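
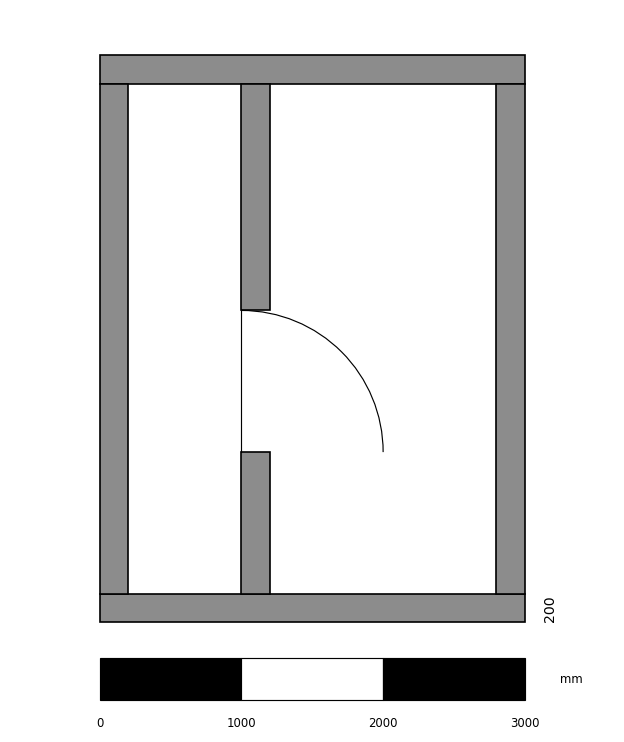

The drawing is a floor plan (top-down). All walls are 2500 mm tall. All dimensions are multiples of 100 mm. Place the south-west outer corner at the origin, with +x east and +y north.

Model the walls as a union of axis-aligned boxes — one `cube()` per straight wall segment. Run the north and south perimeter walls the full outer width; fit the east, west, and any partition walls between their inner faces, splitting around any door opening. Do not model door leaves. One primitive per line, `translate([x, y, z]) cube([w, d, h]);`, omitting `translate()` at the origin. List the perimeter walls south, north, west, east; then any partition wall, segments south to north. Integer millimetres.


cube([3000, 200, 2500]);
translate([0, 3800, 0]) cube([3000, 200, 2500]);
translate([0, 200, 0]) cube([200, 3600, 2500]);
translate([2800, 200, 0]) cube([200, 3600, 2500]);
translate([1000, 200, 0]) cube([200, 1000, 2500]);
translate([1000, 2200, 0]) cube([200, 1600, 2500]);


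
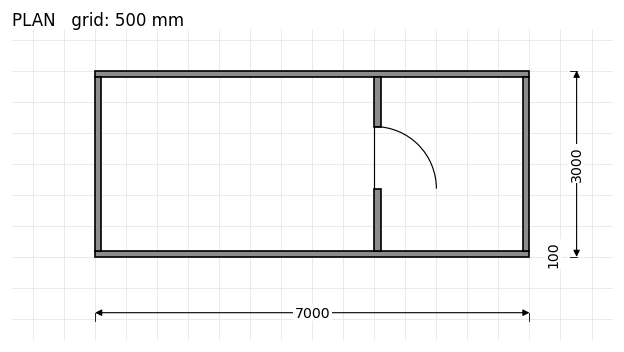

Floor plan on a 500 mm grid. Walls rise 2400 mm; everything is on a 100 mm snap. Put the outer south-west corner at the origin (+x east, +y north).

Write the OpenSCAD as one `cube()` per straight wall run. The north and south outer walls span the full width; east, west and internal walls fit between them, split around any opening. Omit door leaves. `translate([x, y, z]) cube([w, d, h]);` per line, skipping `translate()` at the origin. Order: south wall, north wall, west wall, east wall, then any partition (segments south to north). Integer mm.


cube([7000, 100, 2400]);
translate([0, 2900, 0]) cube([7000, 100, 2400]);
translate([0, 100, 0]) cube([100, 2800, 2400]);
translate([6900, 100, 0]) cube([100, 2800, 2400]);
translate([4500, 100, 0]) cube([100, 1000, 2400]);
translate([4500, 2100, 0]) cube([100, 800, 2400]);


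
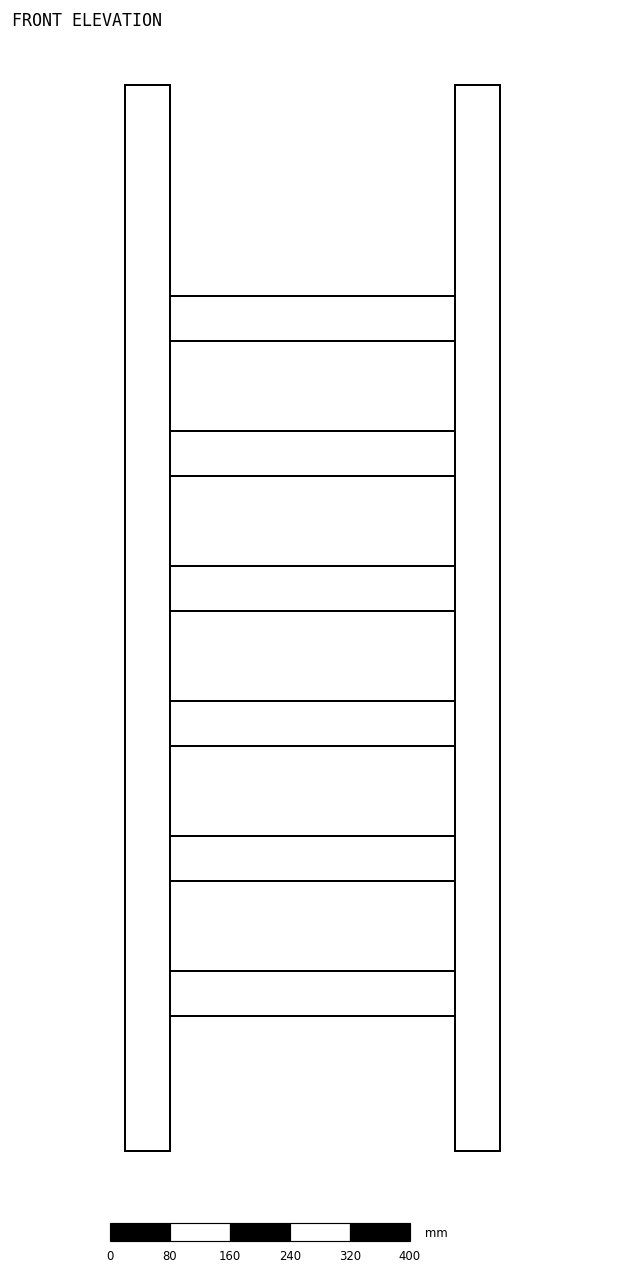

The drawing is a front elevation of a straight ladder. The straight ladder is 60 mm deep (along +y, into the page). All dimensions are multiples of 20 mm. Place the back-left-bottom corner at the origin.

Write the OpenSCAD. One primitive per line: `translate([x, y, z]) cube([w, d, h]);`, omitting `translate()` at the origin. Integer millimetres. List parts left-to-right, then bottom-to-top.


cube([60, 60, 1420]);
translate([60, 0, 180]) cube([380, 60, 60]);
translate([60, 0, 360]) cube([380, 60, 60]);
translate([60, 0, 540]) cube([380, 60, 60]);
translate([60, 0, 720]) cube([380, 60, 60]);
translate([60, 0, 900]) cube([380, 60, 60]);
translate([60, 0, 1080]) cube([380, 60, 60]);
translate([440, 0, 0]) cube([60, 60, 1420]);


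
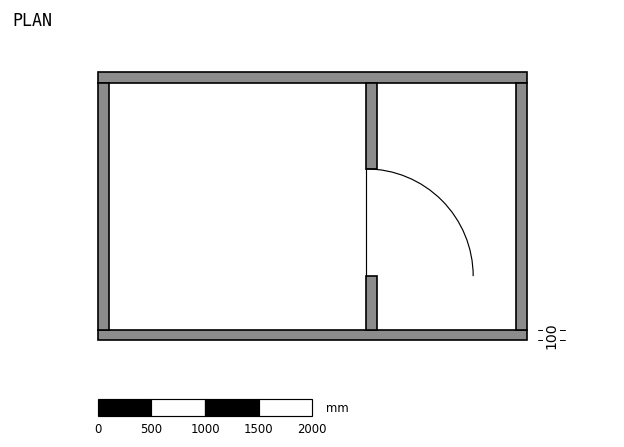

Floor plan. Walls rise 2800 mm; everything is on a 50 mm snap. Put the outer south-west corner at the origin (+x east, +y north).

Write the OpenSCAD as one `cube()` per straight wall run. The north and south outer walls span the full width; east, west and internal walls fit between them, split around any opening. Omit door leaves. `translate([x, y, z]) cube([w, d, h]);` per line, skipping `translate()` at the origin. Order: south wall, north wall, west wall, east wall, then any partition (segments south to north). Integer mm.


cube([4000, 100, 2800]);
translate([0, 2400, 0]) cube([4000, 100, 2800]);
translate([0, 100, 0]) cube([100, 2300, 2800]);
translate([3900, 100, 0]) cube([100, 2300, 2800]);
translate([2500, 100, 0]) cube([100, 500, 2800]);
translate([2500, 1600, 0]) cube([100, 800, 2800]);


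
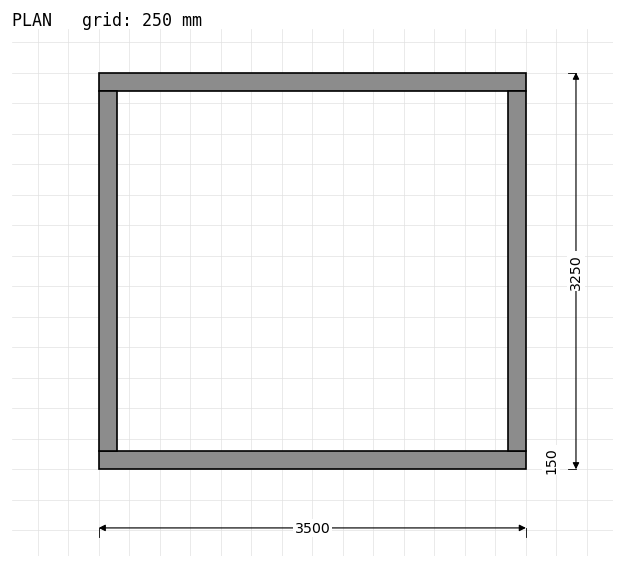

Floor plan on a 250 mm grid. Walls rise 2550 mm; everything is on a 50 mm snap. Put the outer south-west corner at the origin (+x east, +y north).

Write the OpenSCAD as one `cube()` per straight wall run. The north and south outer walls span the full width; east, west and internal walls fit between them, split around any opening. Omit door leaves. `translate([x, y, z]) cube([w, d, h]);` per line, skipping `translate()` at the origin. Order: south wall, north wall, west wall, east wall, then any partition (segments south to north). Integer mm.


cube([3500, 150, 2550]);
translate([0, 3100, 0]) cube([3500, 150, 2550]);
translate([0, 150, 0]) cube([150, 2950, 2550]);
translate([3350, 150, 0]) cube([150, 2950, 2550]);


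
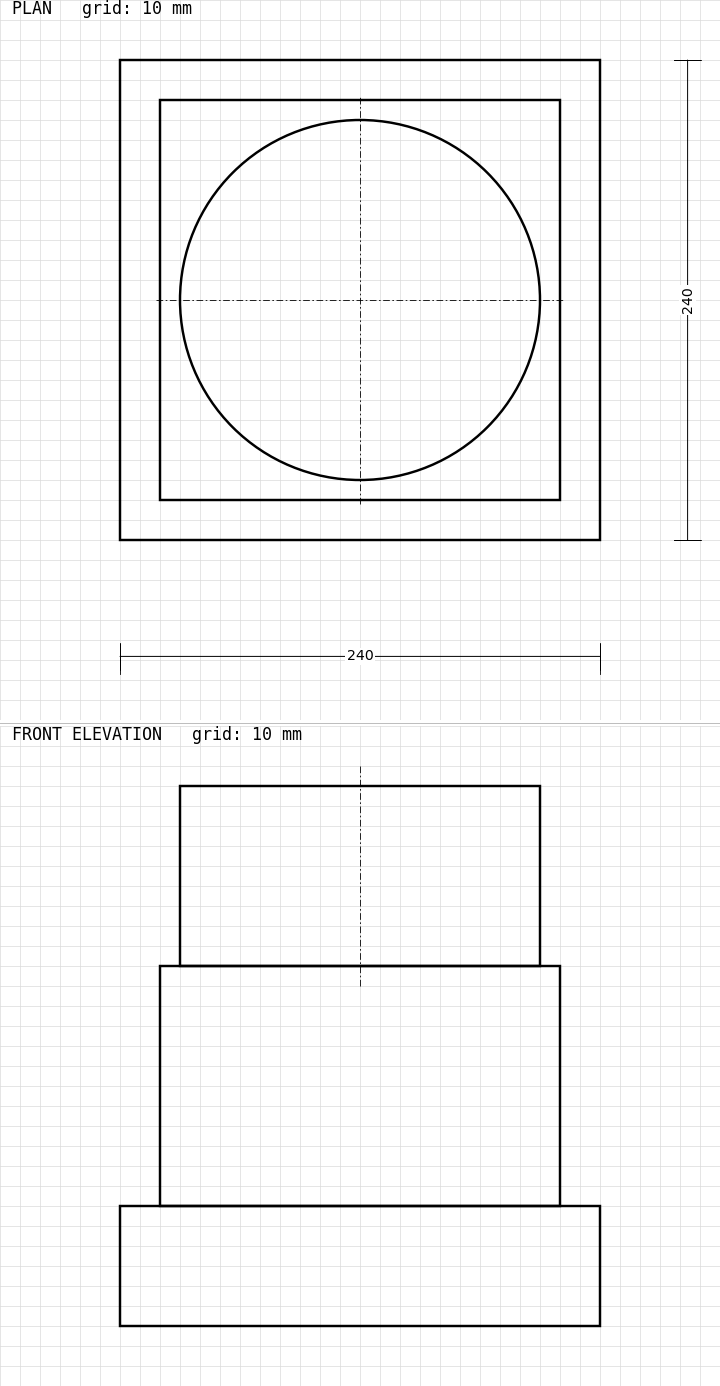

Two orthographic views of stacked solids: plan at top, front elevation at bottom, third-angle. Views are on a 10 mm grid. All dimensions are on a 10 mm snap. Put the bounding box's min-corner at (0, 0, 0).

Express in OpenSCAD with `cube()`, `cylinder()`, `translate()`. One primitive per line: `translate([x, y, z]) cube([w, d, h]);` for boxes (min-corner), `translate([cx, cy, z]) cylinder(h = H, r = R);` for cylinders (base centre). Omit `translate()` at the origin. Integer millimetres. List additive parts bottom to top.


cube([240, 240, 60]);
translate([20, 20, 60]) cube([200, 200, 120]);
translate([120, 120, 180]) cylinder(h = 90, r = 90);


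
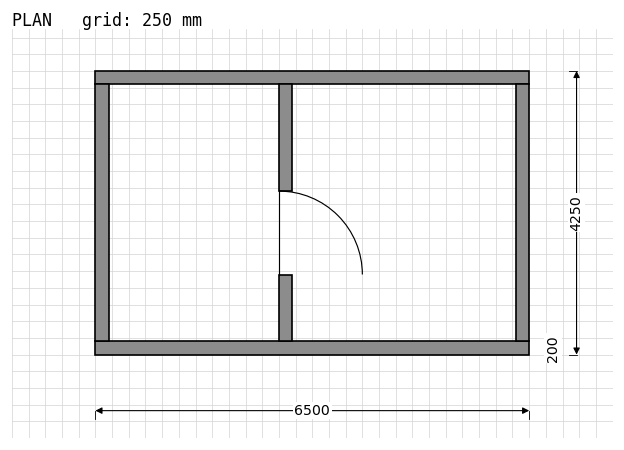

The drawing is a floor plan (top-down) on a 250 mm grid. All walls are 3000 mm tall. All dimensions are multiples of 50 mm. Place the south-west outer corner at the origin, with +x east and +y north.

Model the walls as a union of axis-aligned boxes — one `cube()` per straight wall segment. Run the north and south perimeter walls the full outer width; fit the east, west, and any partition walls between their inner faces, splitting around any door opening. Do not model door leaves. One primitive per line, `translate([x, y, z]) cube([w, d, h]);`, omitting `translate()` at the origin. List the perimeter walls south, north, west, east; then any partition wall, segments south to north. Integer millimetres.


cube([6500, 200, 3000]);
translate([0, 4050, 0]) cube([6500, 200, 3000]);
translate([0, 200, 0]) cube([200, 3850, 3000]);
translate([6300, 200, 0]) cube([200, 3850, 3000]);
translate([2750, 200, 0]) cube([200, 1000, 3000]);
translate([2750, 2450, 0]) cube([200, 1600, 3000]);


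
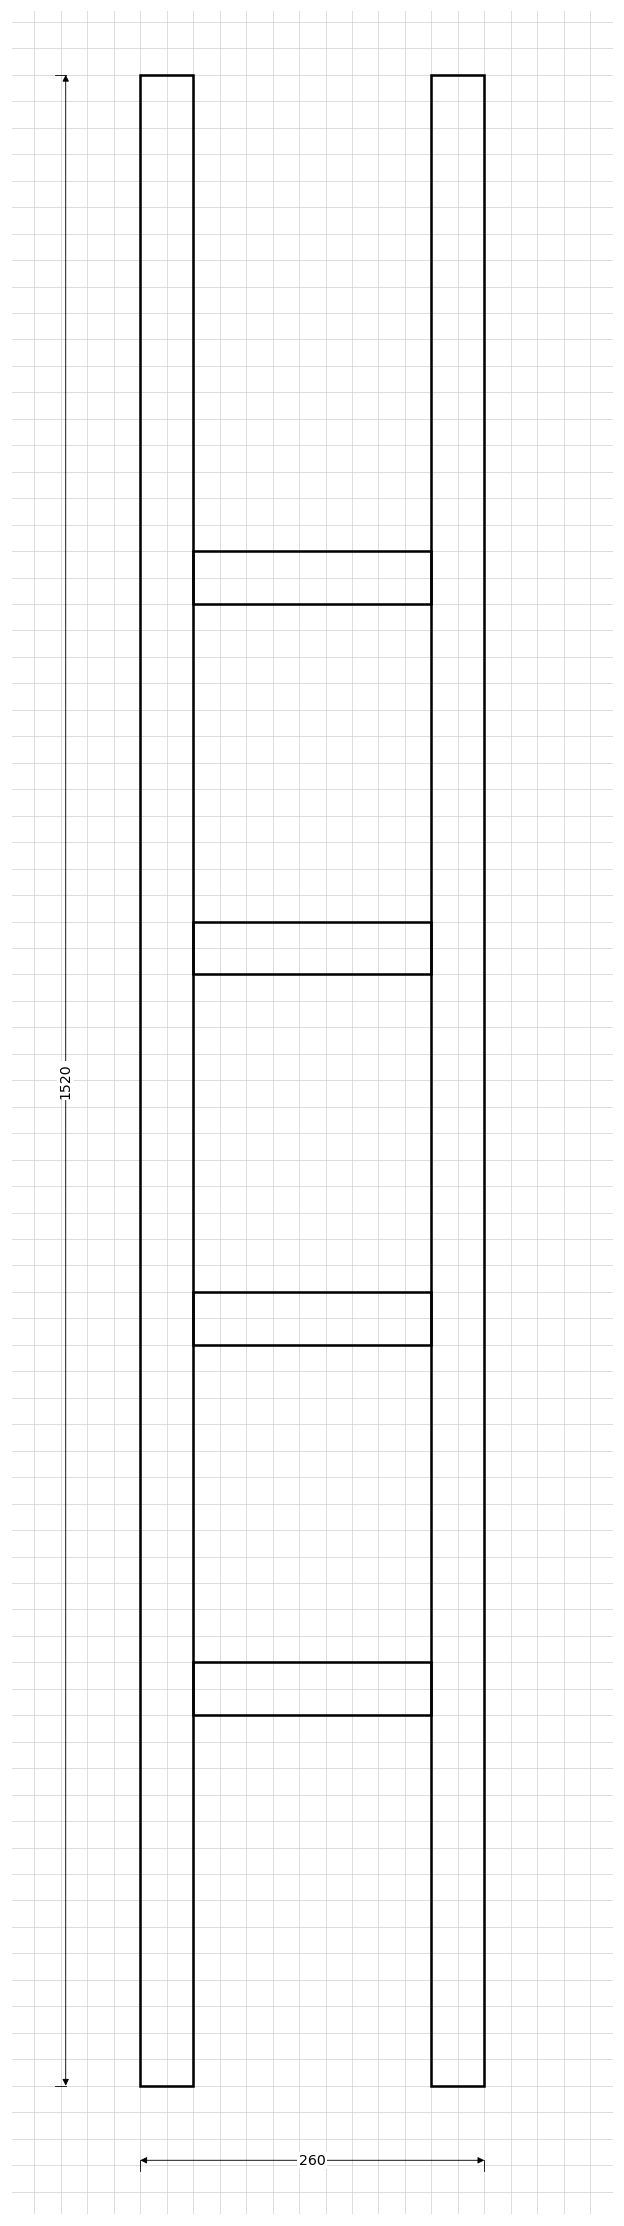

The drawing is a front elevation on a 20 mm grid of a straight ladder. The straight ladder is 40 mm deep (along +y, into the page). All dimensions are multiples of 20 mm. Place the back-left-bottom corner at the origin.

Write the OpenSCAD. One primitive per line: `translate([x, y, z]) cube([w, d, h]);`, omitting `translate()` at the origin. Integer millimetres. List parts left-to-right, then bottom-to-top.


cube([40, 40, 1520]);
translate([40, 0, 280]) cube([180, 40, 40]);
translate([40, 0, 560]) cube([180, 40, 40]);
translate([40, 0, 840]) cube([180, 40, 40]);
translate([40, 0, 1120]) cube([180, 40, 40]);
translate([220, 0, 0]) cube([40, 40, 1520]);


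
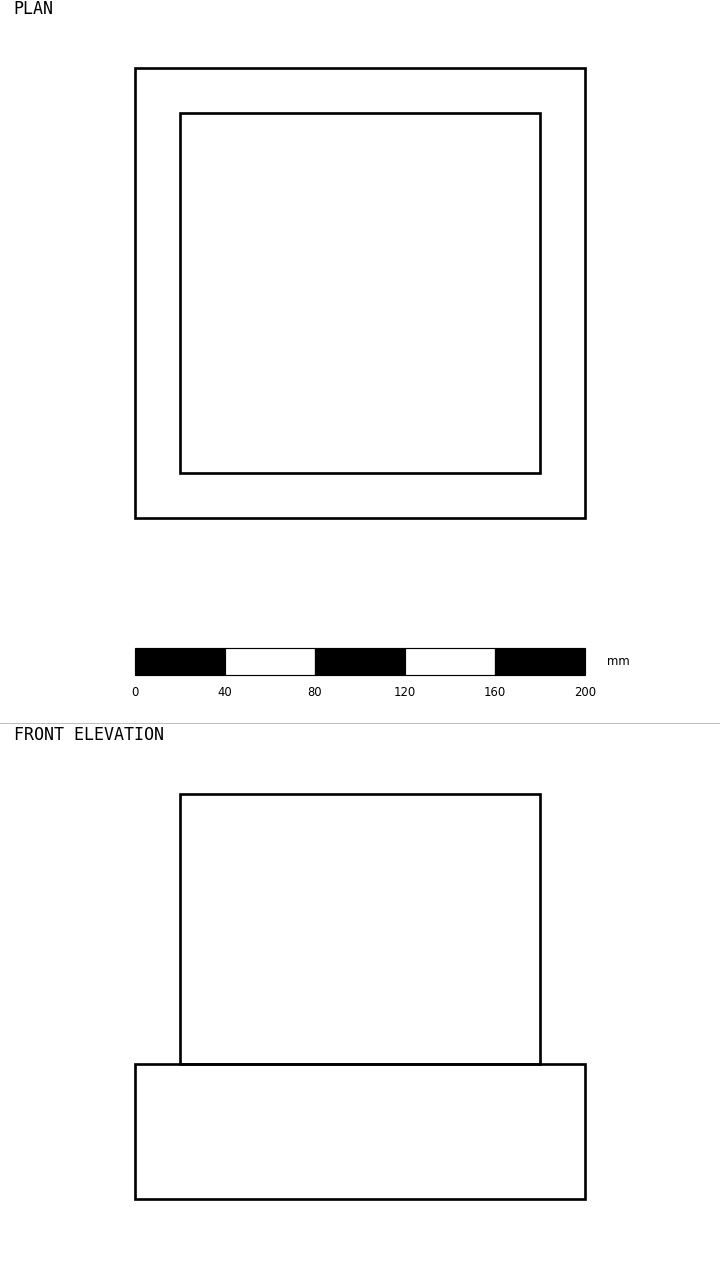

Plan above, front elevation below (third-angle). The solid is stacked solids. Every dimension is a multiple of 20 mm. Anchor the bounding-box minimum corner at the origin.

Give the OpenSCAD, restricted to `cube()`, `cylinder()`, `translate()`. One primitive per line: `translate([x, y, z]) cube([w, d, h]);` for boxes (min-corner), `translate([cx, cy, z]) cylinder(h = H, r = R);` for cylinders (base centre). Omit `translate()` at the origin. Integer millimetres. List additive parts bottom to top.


cube([200, 200, 60]);
translate([20, 20, 60]) cube([160, 160, 120]);


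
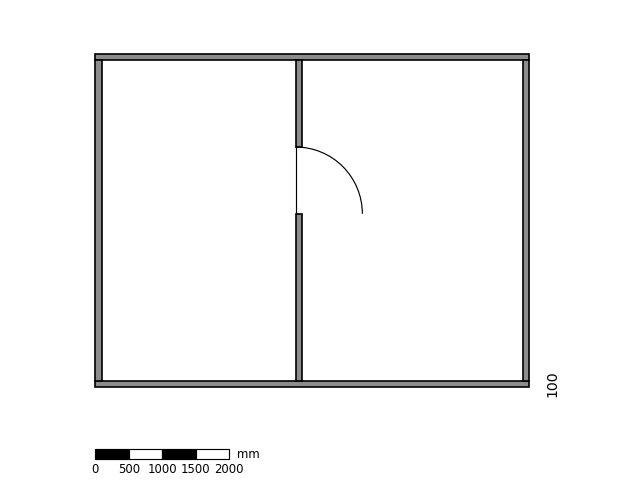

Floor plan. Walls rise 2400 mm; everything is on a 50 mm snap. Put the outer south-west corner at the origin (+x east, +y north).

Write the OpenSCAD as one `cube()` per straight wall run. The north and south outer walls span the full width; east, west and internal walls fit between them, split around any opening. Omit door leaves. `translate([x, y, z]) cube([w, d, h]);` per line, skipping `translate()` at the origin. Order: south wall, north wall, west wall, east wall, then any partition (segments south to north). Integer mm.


cube([6500, 100, 2400]);
translate([0, 4900, 0]) cube([6500, 100, 2400]);
translate([0, 100, 0]) cube([100, 4800, 2400]);
translate([6400, 100, 0]) cube([100, 4800, 2400]);
translate([3000, 100, 0]) cube([100, 2500, 2400]);
translate([3000, 3600, 0]) cube([100, 1300, 2400]);


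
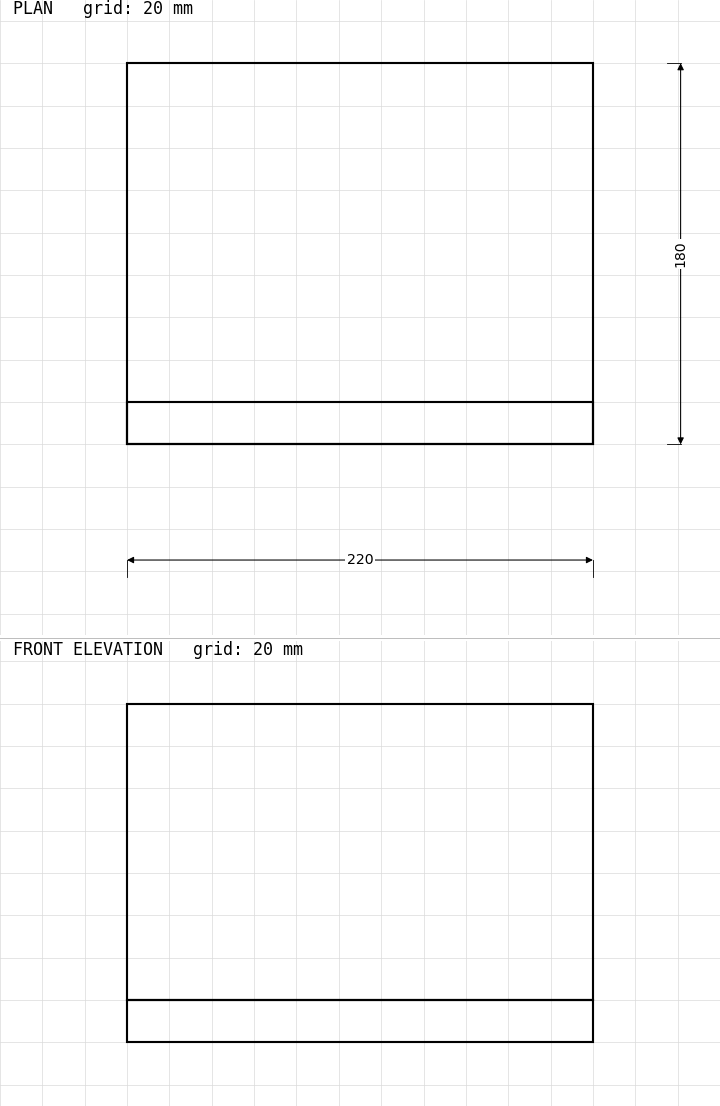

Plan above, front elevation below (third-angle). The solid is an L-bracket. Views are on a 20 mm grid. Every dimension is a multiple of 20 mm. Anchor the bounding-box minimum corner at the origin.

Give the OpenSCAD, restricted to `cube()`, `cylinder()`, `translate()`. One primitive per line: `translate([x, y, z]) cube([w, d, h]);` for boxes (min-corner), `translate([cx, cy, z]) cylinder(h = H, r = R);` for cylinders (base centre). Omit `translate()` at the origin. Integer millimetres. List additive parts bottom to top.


cube([220, 180, 20]);
translate([0, 0, 20]) cube([220, 20, 140]);


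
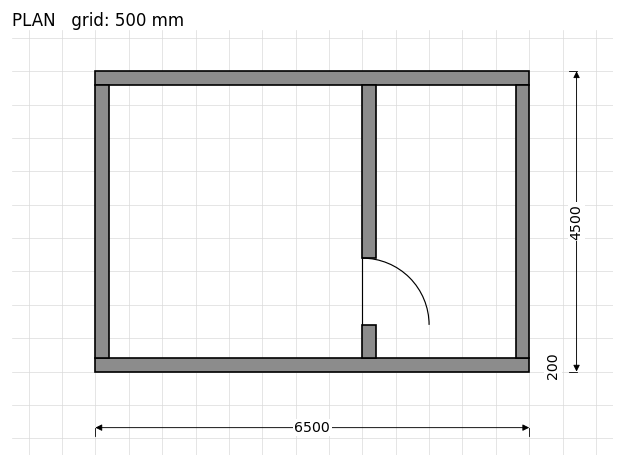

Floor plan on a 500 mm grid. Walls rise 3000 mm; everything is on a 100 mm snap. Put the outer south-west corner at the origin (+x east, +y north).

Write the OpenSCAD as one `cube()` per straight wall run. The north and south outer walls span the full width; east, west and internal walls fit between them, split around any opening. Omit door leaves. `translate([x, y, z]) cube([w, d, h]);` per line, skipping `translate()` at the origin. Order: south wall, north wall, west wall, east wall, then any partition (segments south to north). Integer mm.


cube([6500, 200, 3000]);
translate([0, 4300, 0]) cube([6500, 200, 3000]);
translate([0, 200, 0]) cube([200, 4100, 3000]);
translate([6300, 200, 0]) cube([200, 4100, 3000]);
translate([4000, 200, 0]) cube([200, 500, 3000]);
translate([4000, 1700, 0]) cube([200, 2600, 3000]);


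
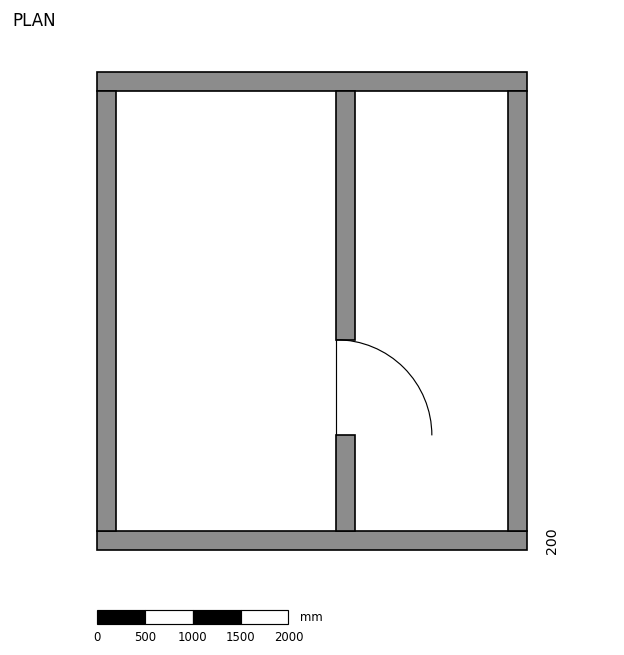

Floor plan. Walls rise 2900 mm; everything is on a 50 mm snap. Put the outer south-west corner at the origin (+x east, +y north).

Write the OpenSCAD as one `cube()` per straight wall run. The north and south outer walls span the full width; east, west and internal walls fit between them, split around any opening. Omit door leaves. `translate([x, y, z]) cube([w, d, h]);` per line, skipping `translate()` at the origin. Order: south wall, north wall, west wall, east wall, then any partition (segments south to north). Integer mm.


cube([4500, 200, 2900]);
translate([0, 4800, 0]) cube([4500, 200, 2900]);
translate([0, 200, 0]) cube([200, 4600, 2900]);
translate([4300, 200, 0]) cube([200, 4600, 2900]);
translate([2500, 200, 0]) cube([200, 1000, 2900]);
translate([2500, 2200, 0]) cube([200, 2600, 2900]);


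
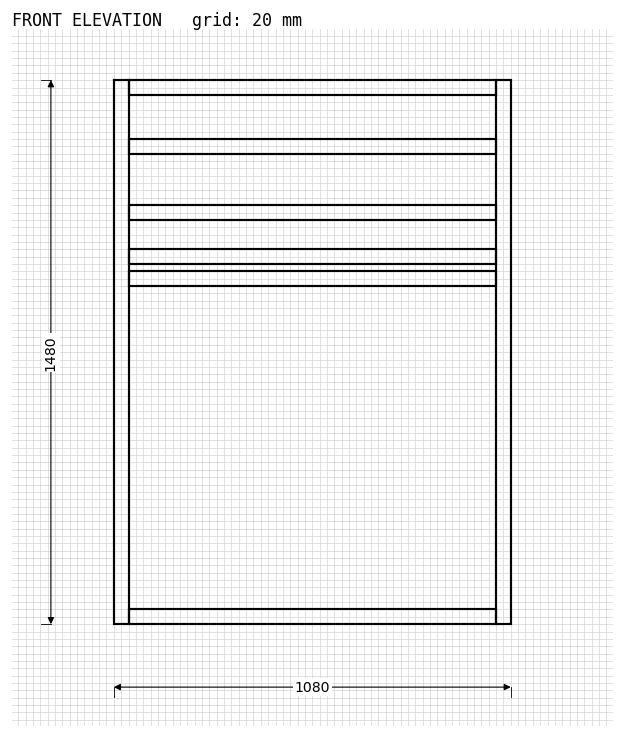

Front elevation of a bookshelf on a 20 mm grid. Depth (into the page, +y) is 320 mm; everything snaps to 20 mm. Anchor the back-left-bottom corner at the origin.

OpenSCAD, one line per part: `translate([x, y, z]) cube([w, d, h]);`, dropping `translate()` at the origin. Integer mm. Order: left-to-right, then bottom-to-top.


cube([40, 320, 1480]);
translate([40, 0, 0]) cube([1000, 320, 40]);
translate([40, 0, 920]) cube([1000, 320, 40]);
translate([40, 0, 980]) cube([1000, 320, 40]);
translate([40, 0, 1100]) cube([1000, 320, 40]);
translate([40, 0, 1280]) cube([1000, 320, 40]);
translate([40, 0, 1440]) cube([1000, 320, 40]);
translate([1040, 0, 0]) cube([40, 320, 1480]);


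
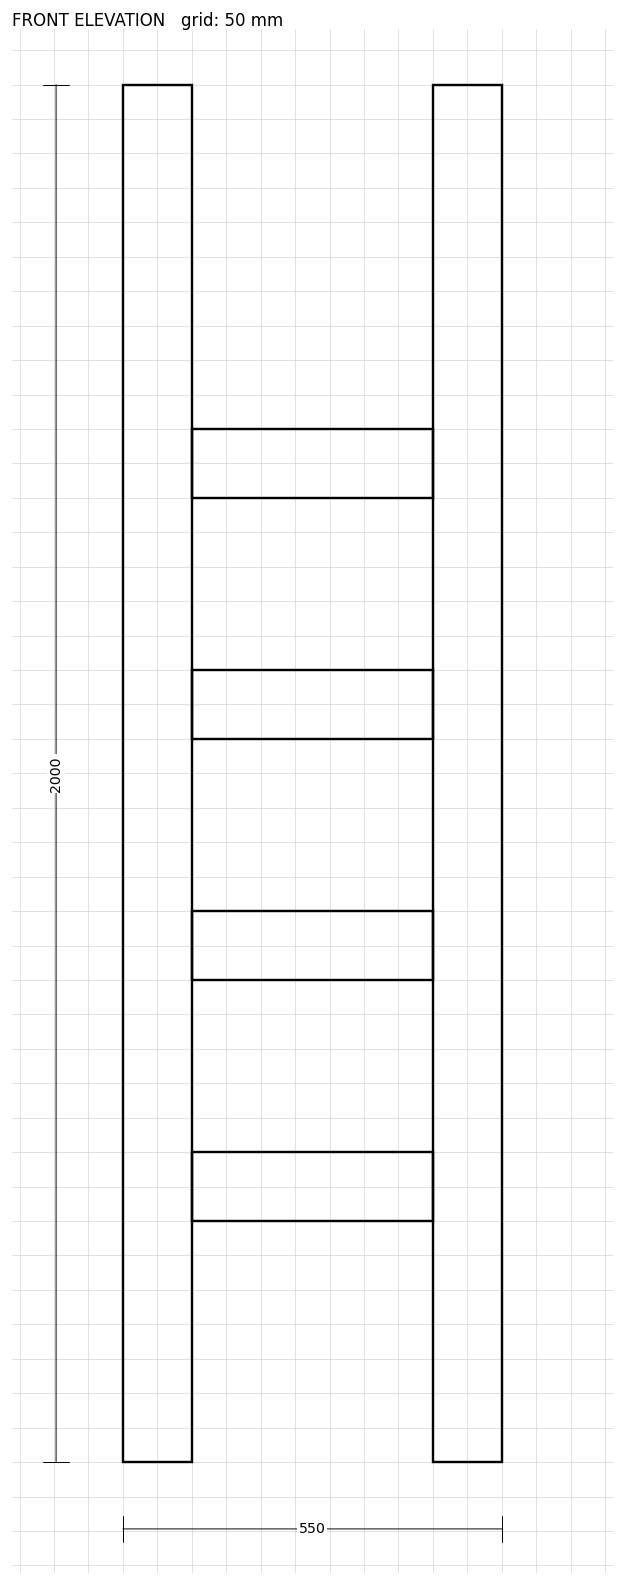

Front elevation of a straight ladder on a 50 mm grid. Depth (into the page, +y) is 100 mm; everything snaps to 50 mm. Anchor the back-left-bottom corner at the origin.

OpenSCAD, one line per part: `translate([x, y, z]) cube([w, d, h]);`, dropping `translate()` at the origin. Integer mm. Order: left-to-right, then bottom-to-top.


cube([100, 100, 2000]);
translate([100, 0, 350]) cube([350, 100, 100]);
translate([100, 0, 700]) cube([350, 100, 100]);
translate([100, 0, 1050]) cube([350, 100, 100]);
translate([100, 0, 1400]) cube([350, 100, 100]);
translate([450, 0, 0]) cube([100, 100, 2000]);


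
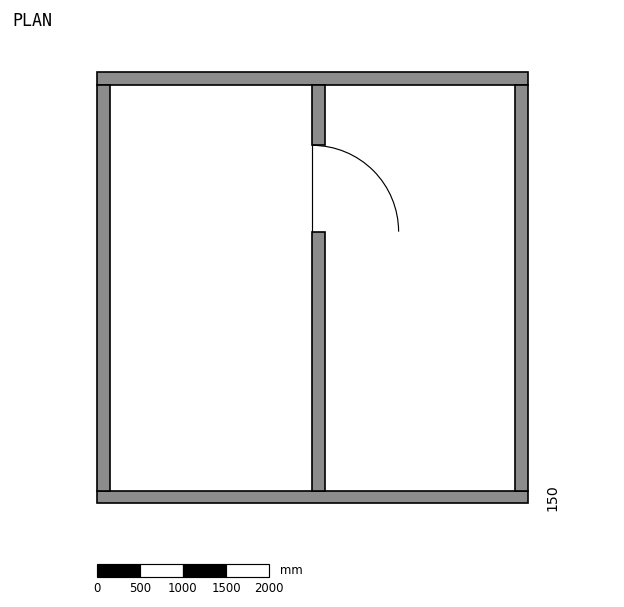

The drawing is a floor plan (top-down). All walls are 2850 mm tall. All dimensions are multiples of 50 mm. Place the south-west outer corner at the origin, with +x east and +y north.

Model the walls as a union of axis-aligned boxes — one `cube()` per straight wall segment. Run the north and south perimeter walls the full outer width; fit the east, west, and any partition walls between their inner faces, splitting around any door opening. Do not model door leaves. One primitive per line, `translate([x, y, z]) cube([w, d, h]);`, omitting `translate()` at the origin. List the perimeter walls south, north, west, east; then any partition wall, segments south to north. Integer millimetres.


cube([5000, 150, 2850]);
translate([0, 4850, 0]) cube([5000, 150, 2850]);
translate([0, 150, 0]) cube([150, 4700, 2850]);
translate([4850, 150, 0]) cube([150, 4700, 2850]);
translate([2500, 150, 0]) cube([150, 3000, 2850]);
translate([2500, 4150, 0]) cube([150, 700, 2850]);


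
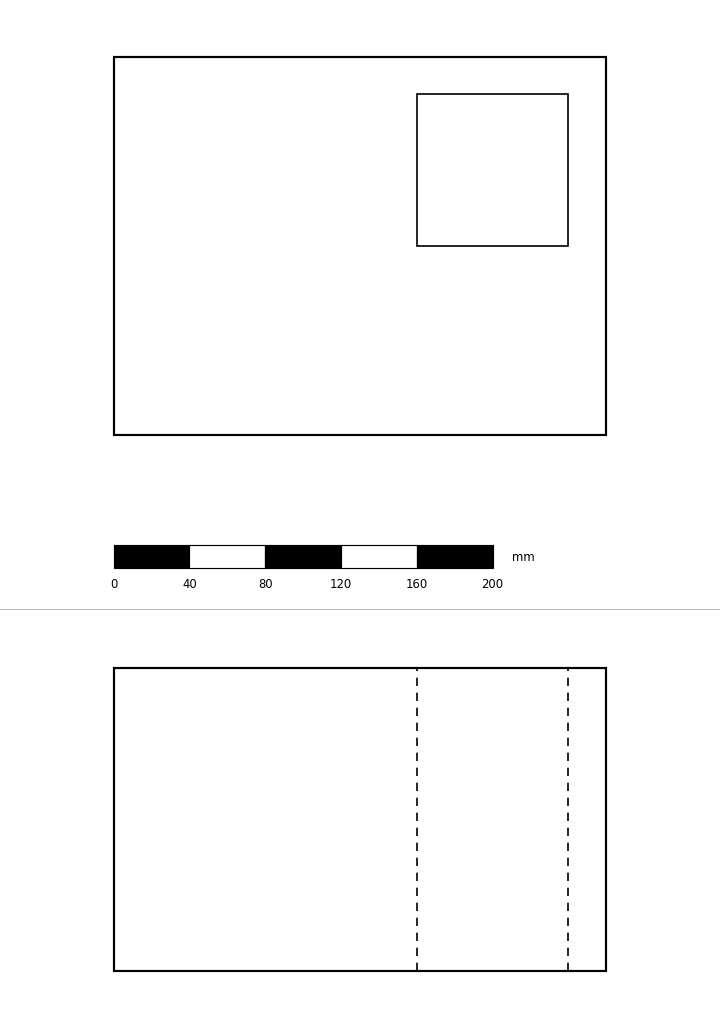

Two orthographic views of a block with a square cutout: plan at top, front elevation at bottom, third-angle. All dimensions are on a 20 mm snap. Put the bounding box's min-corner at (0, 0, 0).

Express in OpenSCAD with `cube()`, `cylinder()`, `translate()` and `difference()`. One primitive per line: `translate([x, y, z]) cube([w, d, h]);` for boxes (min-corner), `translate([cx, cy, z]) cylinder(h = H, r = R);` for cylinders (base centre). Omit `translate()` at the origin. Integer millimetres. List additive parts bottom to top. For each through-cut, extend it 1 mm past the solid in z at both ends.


difference() {
  cube([260, 200, 160]);
  translate([160, 100, -1]) cube([80, 80, 162]);
}


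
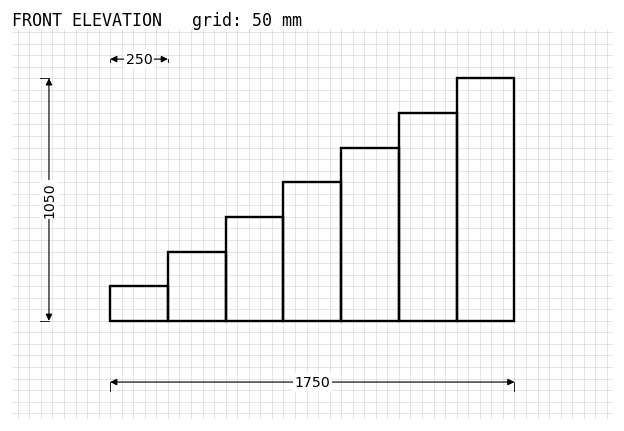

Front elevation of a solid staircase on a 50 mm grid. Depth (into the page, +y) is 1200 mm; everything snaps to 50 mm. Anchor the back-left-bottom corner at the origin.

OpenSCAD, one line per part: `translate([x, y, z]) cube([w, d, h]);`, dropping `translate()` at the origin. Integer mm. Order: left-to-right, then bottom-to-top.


cube([250, 1200, 150]);
translate([250, 0, 0]) cube([250, 1200, 300]);
translate([500, 0, 0]) cube([250, 1200, 450]);
translate([750, 0, 0]) cube([250, 1200, 600]);
translate([1000, 0, 0]) cube([250, 1200, 750]);
translate([1250, 0, 0]) cube([250, 1200, 900]);
translate([1500, 0, 0]) cube([250, 1200, 1050]);


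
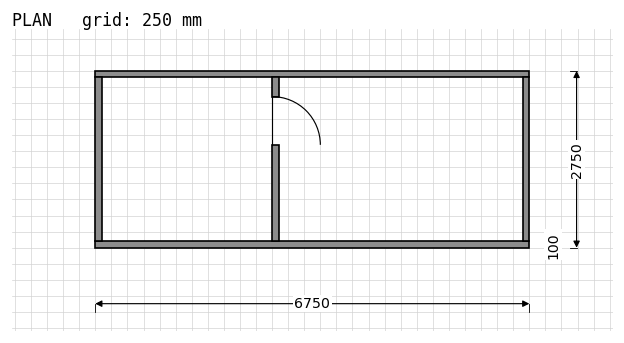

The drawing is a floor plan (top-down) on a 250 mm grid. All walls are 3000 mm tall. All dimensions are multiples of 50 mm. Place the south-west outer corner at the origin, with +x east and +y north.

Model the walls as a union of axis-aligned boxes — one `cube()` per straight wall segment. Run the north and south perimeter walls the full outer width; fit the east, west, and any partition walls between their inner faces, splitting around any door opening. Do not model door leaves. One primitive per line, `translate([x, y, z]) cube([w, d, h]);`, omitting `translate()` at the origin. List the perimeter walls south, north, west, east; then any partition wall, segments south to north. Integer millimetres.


cube([6750, 100, 3000]);
translate([0, 2650, 0]) cube([6750, 100, 3000]);
translate([0, 100, 0]) cube([100, 2550, 3000]);
translate([6650, 100, 0]) cube([100, 2550, 3000]);
translate([2750, 100, 0]) cube([100, 1500, 3000]);
translate([2750, 2350, 0]) cube([100, 300, 3000]);


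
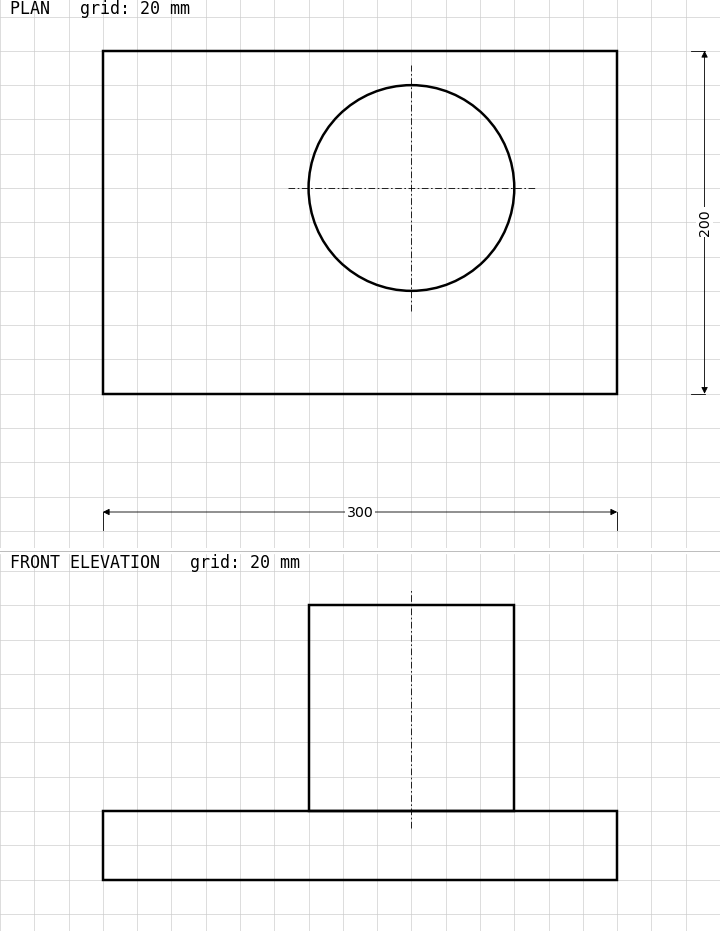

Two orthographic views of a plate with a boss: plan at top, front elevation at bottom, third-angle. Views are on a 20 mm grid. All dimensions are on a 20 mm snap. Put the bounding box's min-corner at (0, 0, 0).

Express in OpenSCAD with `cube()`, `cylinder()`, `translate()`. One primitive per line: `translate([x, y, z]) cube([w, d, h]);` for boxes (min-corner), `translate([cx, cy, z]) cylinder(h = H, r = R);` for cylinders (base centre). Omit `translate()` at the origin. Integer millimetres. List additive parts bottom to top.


cube([300, 200, 40]);
translate([180, 120, 40]) cylinder(h = 120, r = 60);


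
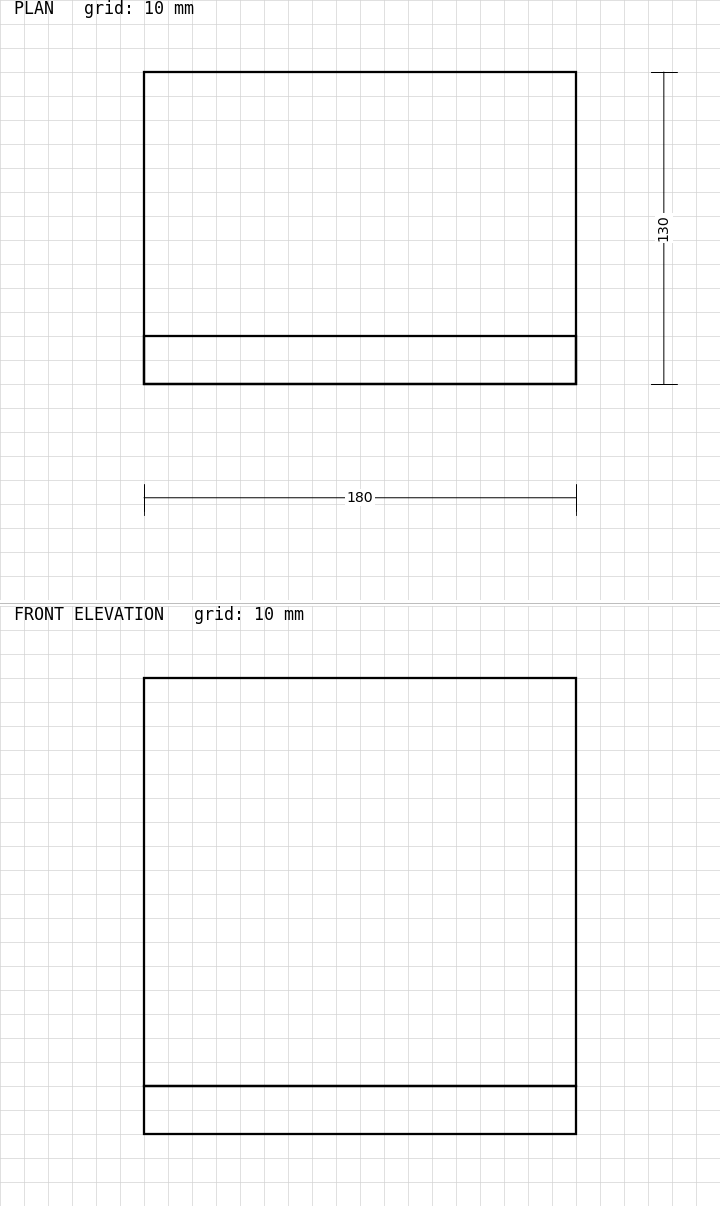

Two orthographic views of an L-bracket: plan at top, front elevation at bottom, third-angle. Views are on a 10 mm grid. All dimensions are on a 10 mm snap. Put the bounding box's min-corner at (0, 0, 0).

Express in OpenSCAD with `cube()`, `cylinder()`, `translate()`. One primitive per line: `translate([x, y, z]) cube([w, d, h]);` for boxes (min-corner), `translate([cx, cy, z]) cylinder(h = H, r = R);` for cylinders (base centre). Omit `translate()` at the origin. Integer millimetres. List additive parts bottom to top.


cube([180, 130, 20]);
translate([0, 0, 20]) cube([180, 20, 170]);


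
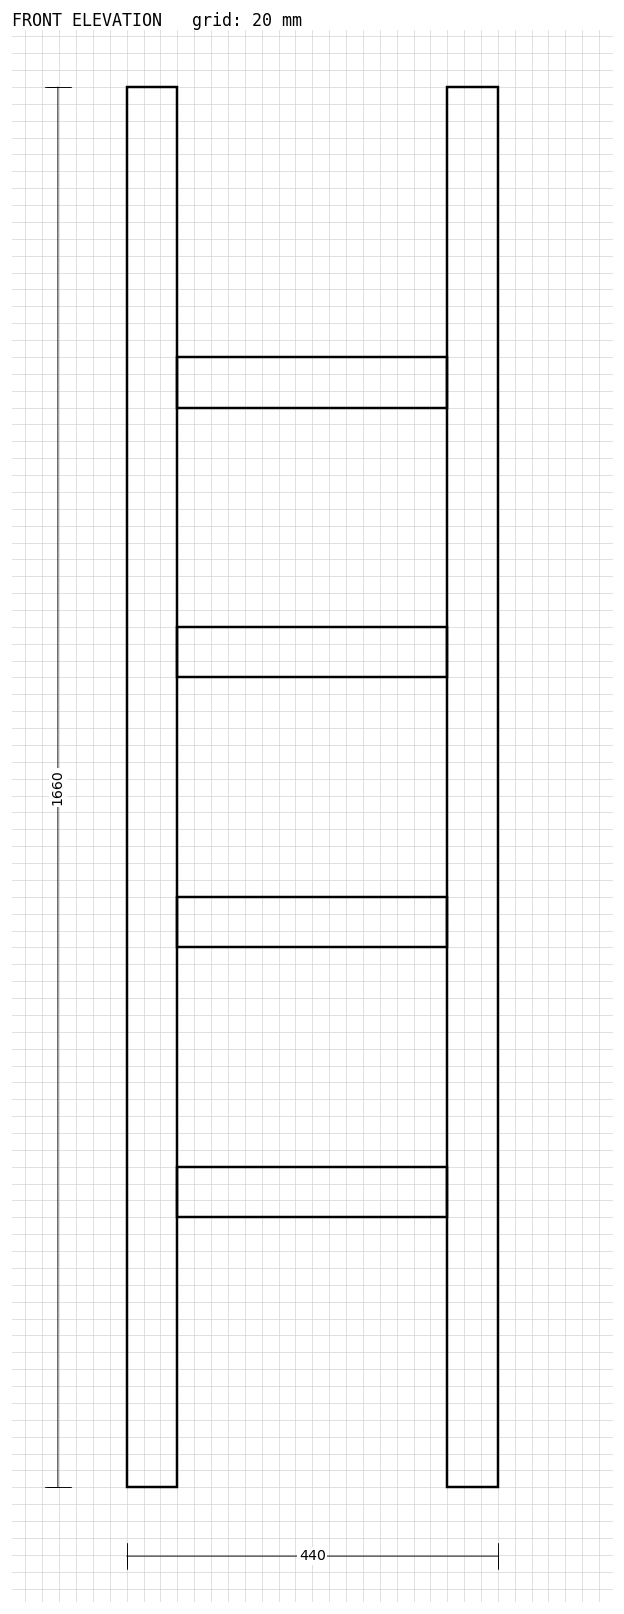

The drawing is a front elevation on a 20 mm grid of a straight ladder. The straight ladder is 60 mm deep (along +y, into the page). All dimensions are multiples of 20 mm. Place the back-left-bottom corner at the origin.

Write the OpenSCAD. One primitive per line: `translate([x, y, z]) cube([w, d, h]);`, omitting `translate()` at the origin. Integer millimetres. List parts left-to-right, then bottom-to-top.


cube([60, 60, 1660]);
translate([60, 0, 320]) cube([320, 60, 60]);
translate([60, 0, 640]) cube([320, 60, 60]);
translate([60, 0, 960]) cube([320, 60, 60]);
translate([60, 0, 1280]) cube([320, 60, 60]);
translate([380, 0, 0]) cube([60, 60, 1660]);


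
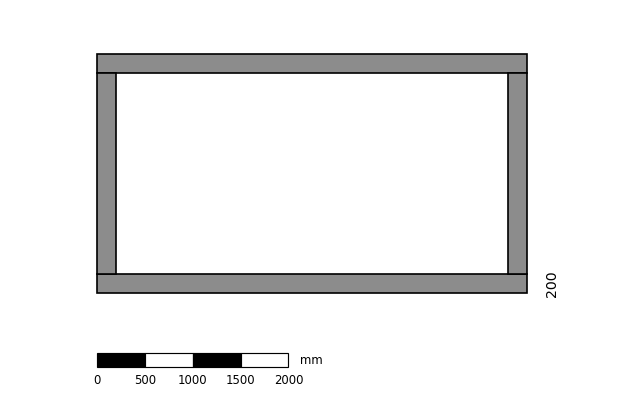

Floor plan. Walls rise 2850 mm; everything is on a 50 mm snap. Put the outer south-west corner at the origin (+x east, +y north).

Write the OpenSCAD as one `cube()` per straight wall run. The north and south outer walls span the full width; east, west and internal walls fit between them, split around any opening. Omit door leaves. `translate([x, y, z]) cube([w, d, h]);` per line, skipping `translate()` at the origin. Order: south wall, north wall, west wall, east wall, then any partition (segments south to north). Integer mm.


cube([4500, 200, 2850]);
translate([0, 2300, 0]) cube([4500, 200, 2850]);
translate([0, 200, 0]) cube([200, 2100, 2850]);
translate([4300, 200, 0]) cube([200, 2100, 2850]);


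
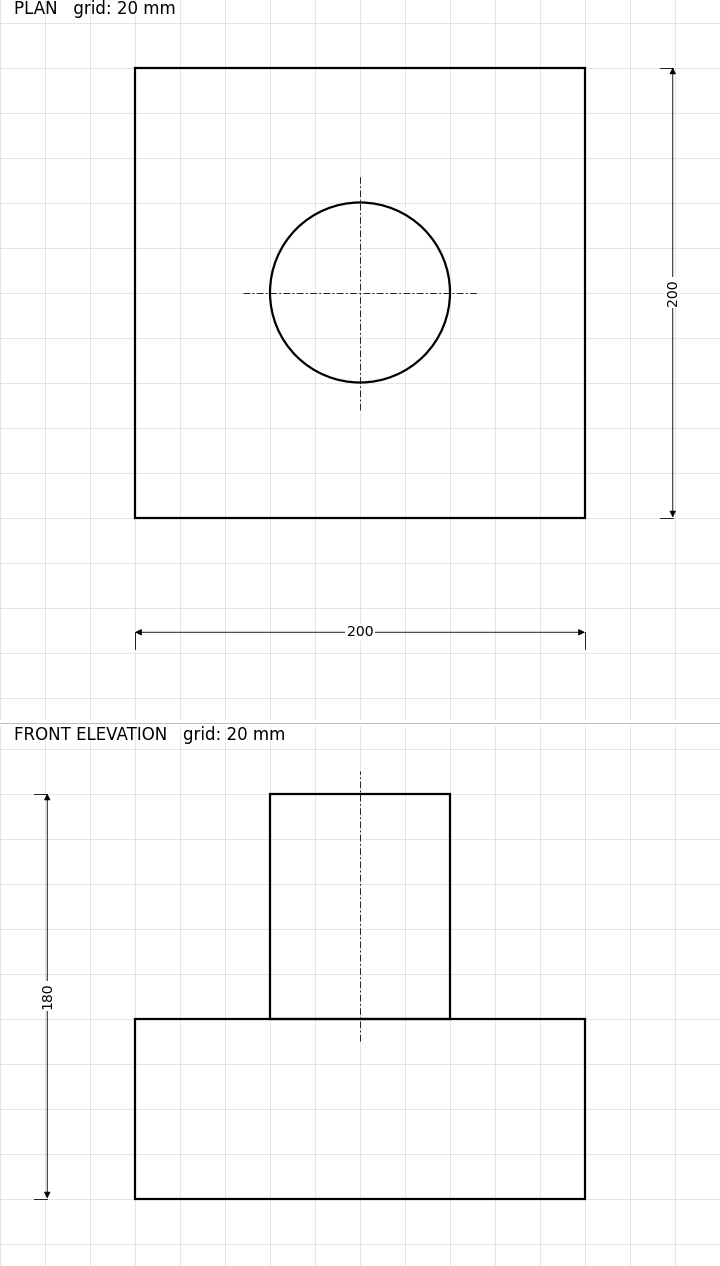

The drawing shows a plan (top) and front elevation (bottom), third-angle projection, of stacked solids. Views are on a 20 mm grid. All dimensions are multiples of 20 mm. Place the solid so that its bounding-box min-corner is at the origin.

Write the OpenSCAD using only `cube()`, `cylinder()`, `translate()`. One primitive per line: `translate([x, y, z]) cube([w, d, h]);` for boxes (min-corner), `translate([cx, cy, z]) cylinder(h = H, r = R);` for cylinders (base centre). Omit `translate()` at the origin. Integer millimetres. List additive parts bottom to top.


cube([200, 200, 80]);
translate([100, 100, 80]) cylinder(h = 100, r = 40);


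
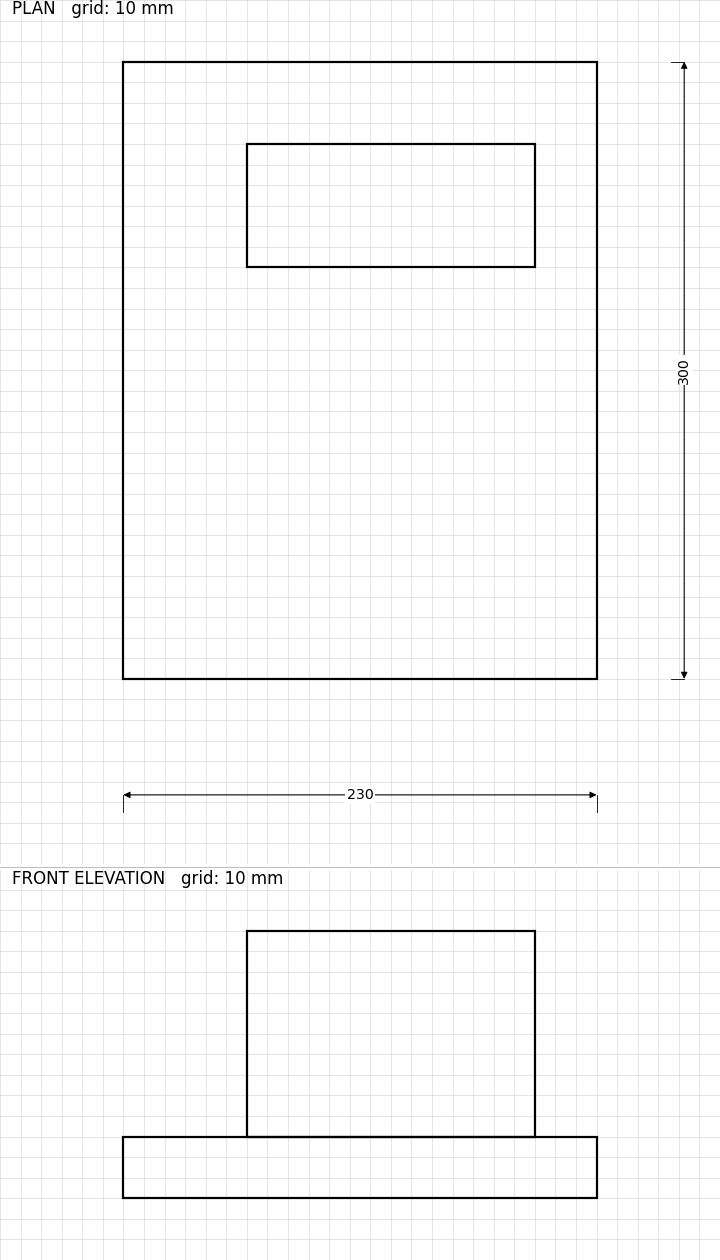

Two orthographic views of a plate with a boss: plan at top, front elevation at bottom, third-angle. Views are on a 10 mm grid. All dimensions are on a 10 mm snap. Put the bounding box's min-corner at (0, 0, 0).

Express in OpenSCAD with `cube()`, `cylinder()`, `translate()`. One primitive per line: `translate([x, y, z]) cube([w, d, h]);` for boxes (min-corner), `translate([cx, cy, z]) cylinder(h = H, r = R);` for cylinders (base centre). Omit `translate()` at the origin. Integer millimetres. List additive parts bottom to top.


cube([230, 300, 30]);
translate([60, 200, 30]) cube([140, 60, 100]);


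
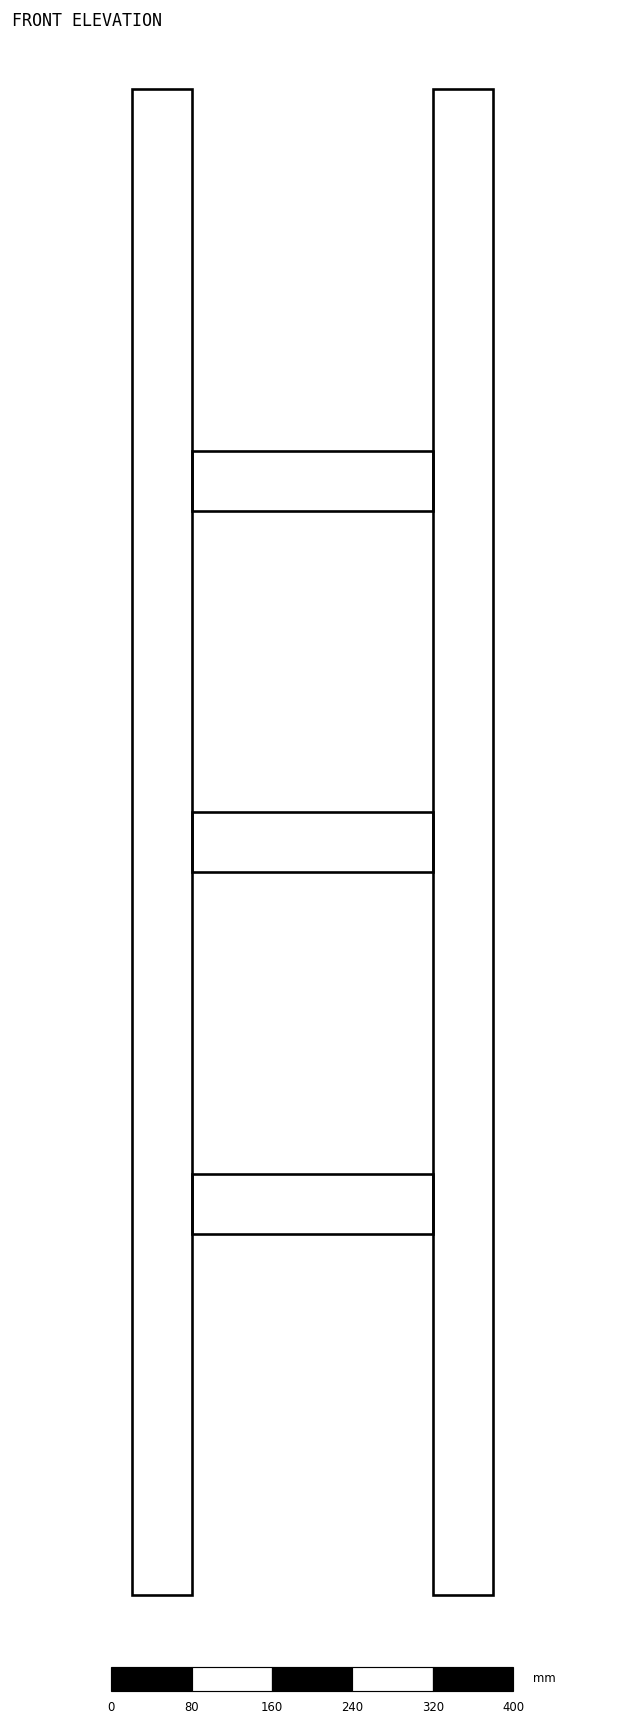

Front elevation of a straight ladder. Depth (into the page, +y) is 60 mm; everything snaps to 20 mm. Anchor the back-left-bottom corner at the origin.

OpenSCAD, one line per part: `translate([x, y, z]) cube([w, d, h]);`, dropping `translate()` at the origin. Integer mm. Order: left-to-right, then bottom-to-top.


cube([60, 60, 1500]);
translate([60, 0, 360]) cube([240, 60, 60]);
translate([60, 0, 720]) cube([240, 60, 60]);
translate([60, 0, 1080]) cube([240, 60, 60]);
translate([300, 0, 0]) cube([60, 60, 1500]);


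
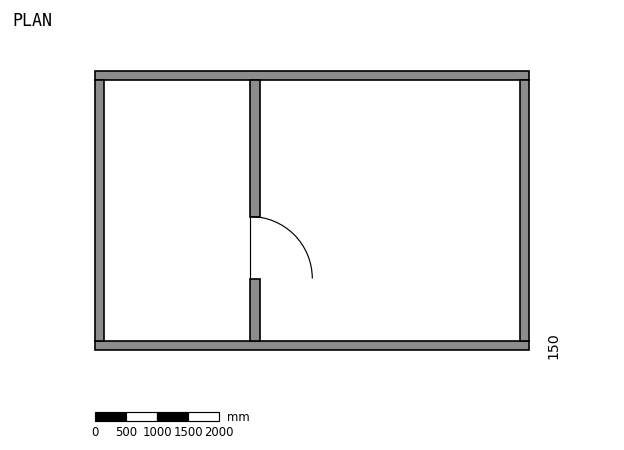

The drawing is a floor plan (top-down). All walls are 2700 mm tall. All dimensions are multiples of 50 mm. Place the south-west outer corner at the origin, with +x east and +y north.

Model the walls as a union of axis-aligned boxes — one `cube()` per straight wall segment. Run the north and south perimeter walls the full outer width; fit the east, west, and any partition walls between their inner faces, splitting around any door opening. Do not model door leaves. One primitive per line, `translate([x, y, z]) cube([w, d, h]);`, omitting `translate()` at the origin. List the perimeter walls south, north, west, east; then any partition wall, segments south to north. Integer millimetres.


cube([7000, 150, 2700]);
translate([0, 4350, 0]) cube([7000, 150, 2700]);
translate([0, 150, 0]) cube([150, 4200, 2700]);
translate([6850, 150, 0]) cube([150, 4200, 2700]);
translate([2500, 150, 0]) cube([150, 1000, 2700]);
translate([2500, 2150, 0]) cube([150, 2200, 2700]);


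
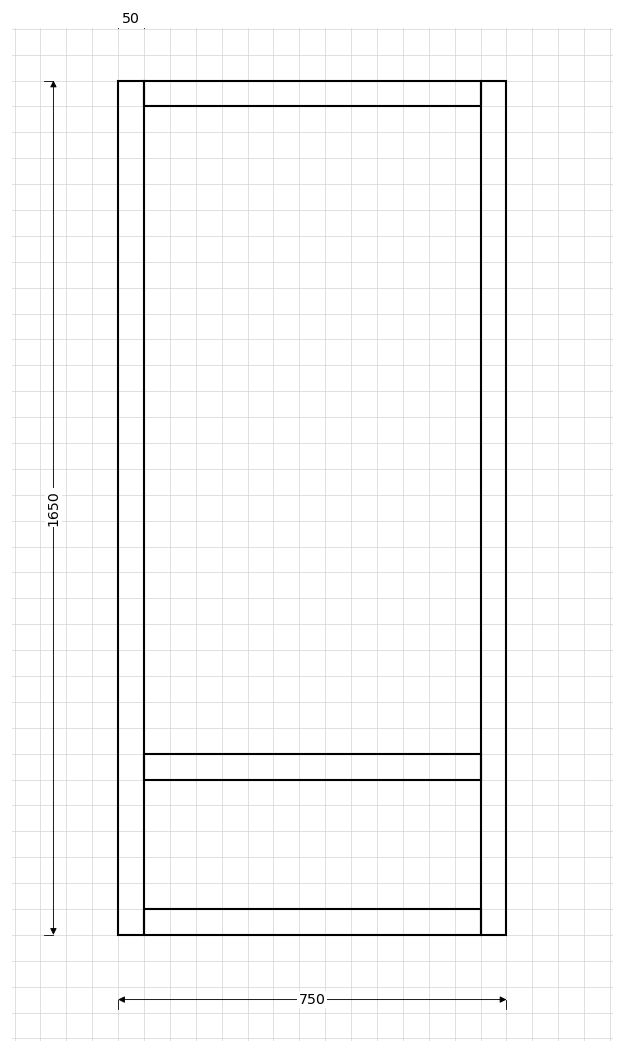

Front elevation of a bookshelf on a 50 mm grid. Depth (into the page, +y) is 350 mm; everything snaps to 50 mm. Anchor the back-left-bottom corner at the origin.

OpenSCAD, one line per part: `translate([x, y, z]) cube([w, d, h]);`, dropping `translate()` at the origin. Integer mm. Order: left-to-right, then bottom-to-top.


cube([50, 350, 1650]);
translate([50, 0, 0]) cube([650, 350, 50]);
translate([50, 0, 300]) cube([650, 350, 50]);
translate([50, 0, 1600]) cube([650, 350, 50]);
translate([700, 0, 0]) cube([50, 350, 1650]);


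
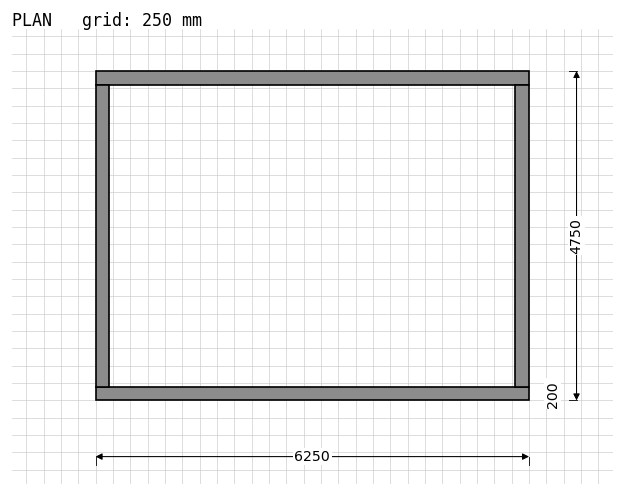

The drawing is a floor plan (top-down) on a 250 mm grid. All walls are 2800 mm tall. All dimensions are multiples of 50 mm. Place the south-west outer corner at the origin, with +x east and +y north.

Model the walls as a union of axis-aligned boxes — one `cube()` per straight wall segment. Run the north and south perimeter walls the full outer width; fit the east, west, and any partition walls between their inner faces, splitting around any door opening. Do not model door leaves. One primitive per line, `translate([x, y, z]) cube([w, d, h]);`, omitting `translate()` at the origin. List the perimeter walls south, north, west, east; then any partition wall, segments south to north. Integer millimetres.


cube([6250, 200, 2800]);
translate([0, 4550, 0]) cube([6250, 200, 2800]);
translate([0, 200, 0]) cube([200, 4350, 2800]);
translate([6050, 200, 0]) cube([200, 4350, 2800]);


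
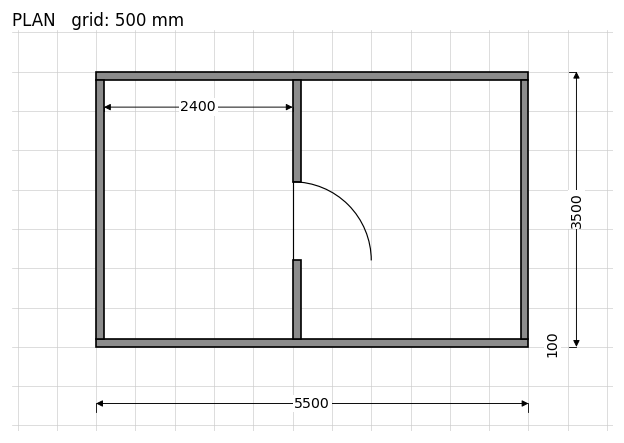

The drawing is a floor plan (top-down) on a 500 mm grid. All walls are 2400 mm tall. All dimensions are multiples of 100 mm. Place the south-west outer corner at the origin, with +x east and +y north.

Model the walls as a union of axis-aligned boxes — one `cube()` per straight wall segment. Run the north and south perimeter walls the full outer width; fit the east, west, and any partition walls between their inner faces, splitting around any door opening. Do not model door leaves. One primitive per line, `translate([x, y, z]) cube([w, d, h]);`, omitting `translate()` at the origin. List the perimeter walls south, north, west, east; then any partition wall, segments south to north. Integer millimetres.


cube([5500, 100, 2400]);
translate([0, 3400, 0]) cube([5500, 100, 2400]);
translate([0, 100, 0]) cube([100, 3300, 2400]);
translate([5400, 100, 0]) cube([100, 3300, 2400]);
translate([2500, 100, 0]) cube([100, 1000, 2400]);
translate([2500, 2100, 0]) cube([100, 1300, 2400]);


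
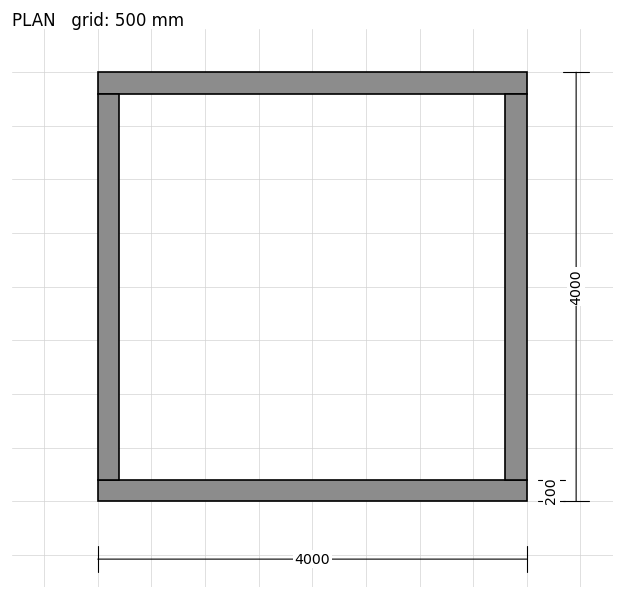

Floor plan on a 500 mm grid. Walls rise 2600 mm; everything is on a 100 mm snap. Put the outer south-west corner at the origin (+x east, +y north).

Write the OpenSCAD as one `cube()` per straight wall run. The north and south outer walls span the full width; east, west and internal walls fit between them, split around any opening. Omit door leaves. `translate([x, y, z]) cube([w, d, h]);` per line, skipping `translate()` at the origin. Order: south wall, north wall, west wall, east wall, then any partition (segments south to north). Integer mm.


cube([4000, 200, 2600]);
translate([0, 3800, 0]) cube([4000, 200, 2600]);
translate([0, 200, 0]) cube([200, 3600, 2600]);
translate([3800, 200, 0]) cube([200, 3600, 2600]);


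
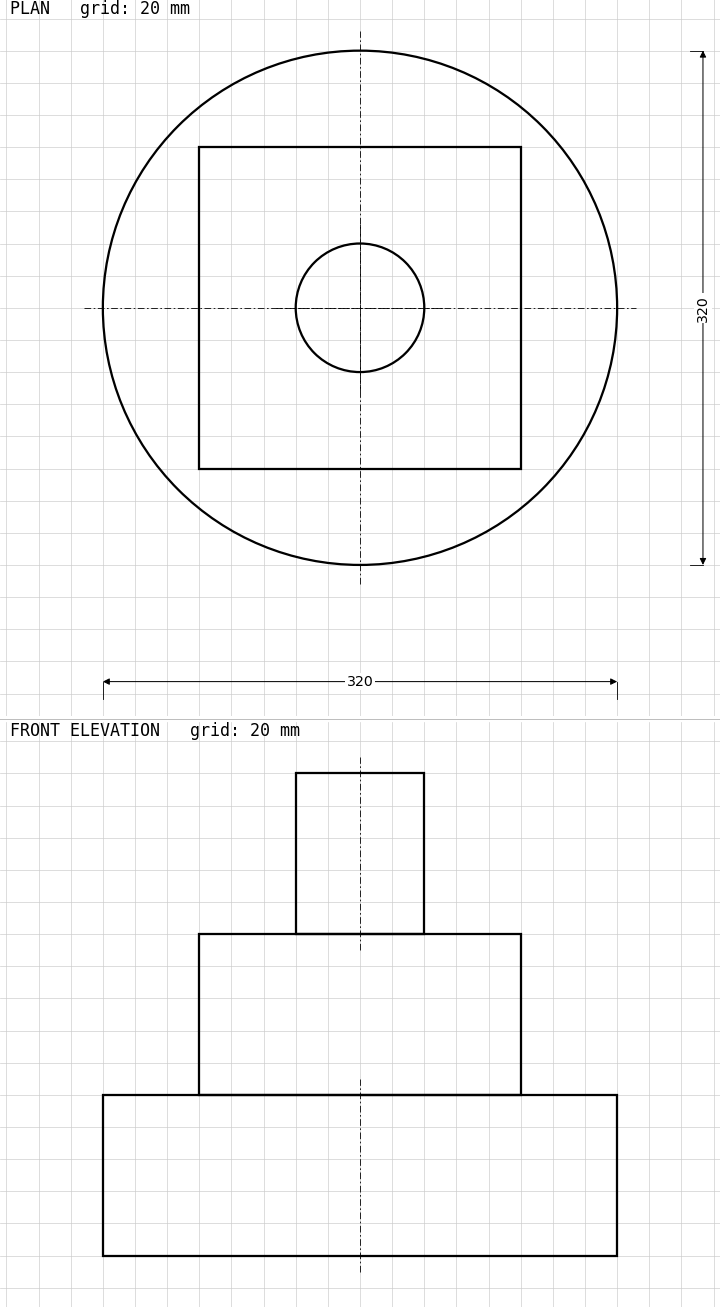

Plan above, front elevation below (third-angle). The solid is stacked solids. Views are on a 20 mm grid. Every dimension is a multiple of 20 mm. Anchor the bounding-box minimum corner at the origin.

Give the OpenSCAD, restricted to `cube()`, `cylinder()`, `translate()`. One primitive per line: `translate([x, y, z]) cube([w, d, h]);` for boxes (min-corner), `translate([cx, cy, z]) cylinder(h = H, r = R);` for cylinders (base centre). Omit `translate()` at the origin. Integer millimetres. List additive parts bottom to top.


translate([160, 160, 0]) cylinder(h = 100, r = 160);
translate([60, 60, 100]) cube([200, 200, 100]);
translate([160, 160, 200]) cylinder(h = 100, r = 40);


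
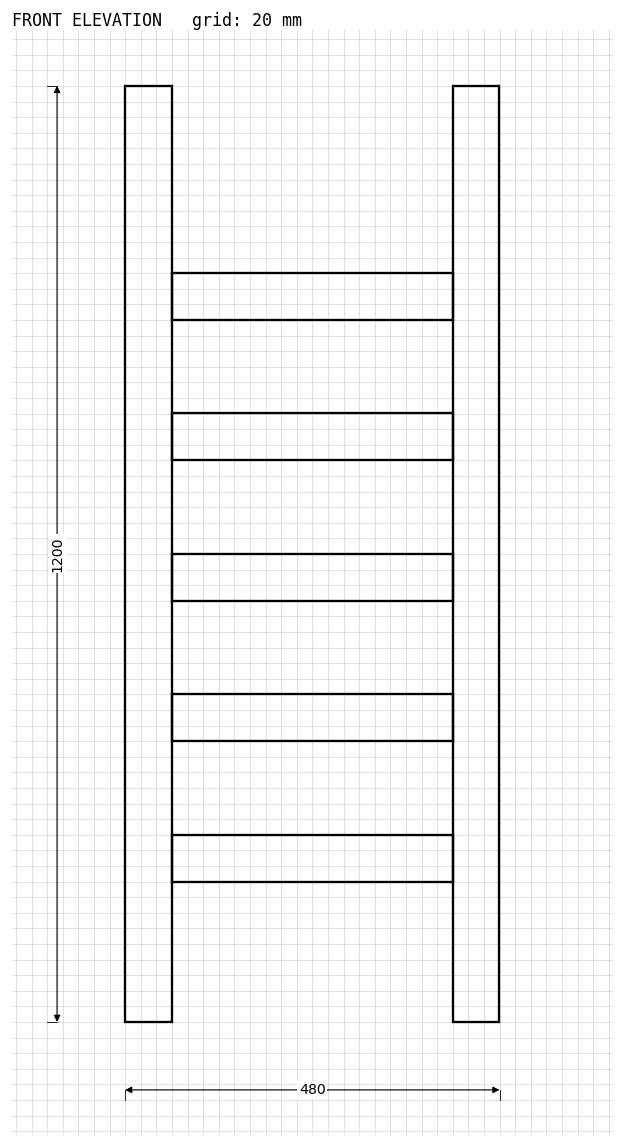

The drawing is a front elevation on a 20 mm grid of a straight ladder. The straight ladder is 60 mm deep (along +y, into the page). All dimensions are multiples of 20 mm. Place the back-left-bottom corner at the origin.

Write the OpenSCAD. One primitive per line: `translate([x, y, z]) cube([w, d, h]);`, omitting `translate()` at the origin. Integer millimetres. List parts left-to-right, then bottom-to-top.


cube([60, 60, 1200]);
translate([60, 0, 180]) cube([360, 60, 60]);
translate([60, 0, 360]) cube([360, 60, 60]);
translate([60, 0, 540]) cube([360, 60, 60]);
translate([60, 0, 720]) cube([360, 60, 60]);
translate([60, 0, 900]) cube([360, 60, 60]);
translate([420, 0, 0]) cube([60, 60, 1200]);


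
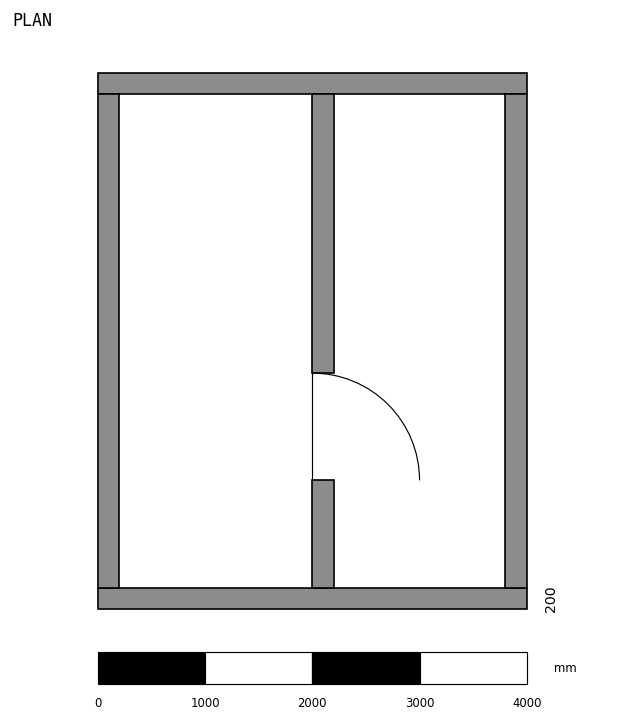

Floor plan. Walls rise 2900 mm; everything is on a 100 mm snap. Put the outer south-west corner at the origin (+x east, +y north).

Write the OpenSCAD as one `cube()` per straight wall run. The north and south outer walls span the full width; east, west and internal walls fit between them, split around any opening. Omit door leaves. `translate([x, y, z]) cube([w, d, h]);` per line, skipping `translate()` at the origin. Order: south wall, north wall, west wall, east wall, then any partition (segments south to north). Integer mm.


cube([4000, 200, 2900]);
translate([0, 4800, 0]) cube([4000, 200, 2900]);
translate([0, 200, 0]) cube([200, 4600, 2900]);
translate([3800, 200, 0]) cube([200, 4600, 2900]);
translate([2000, 200, 0]) cube([200, 1000, 2900]);
translate([2000, 2200, 0]) cube([200, 2600, 2900]);


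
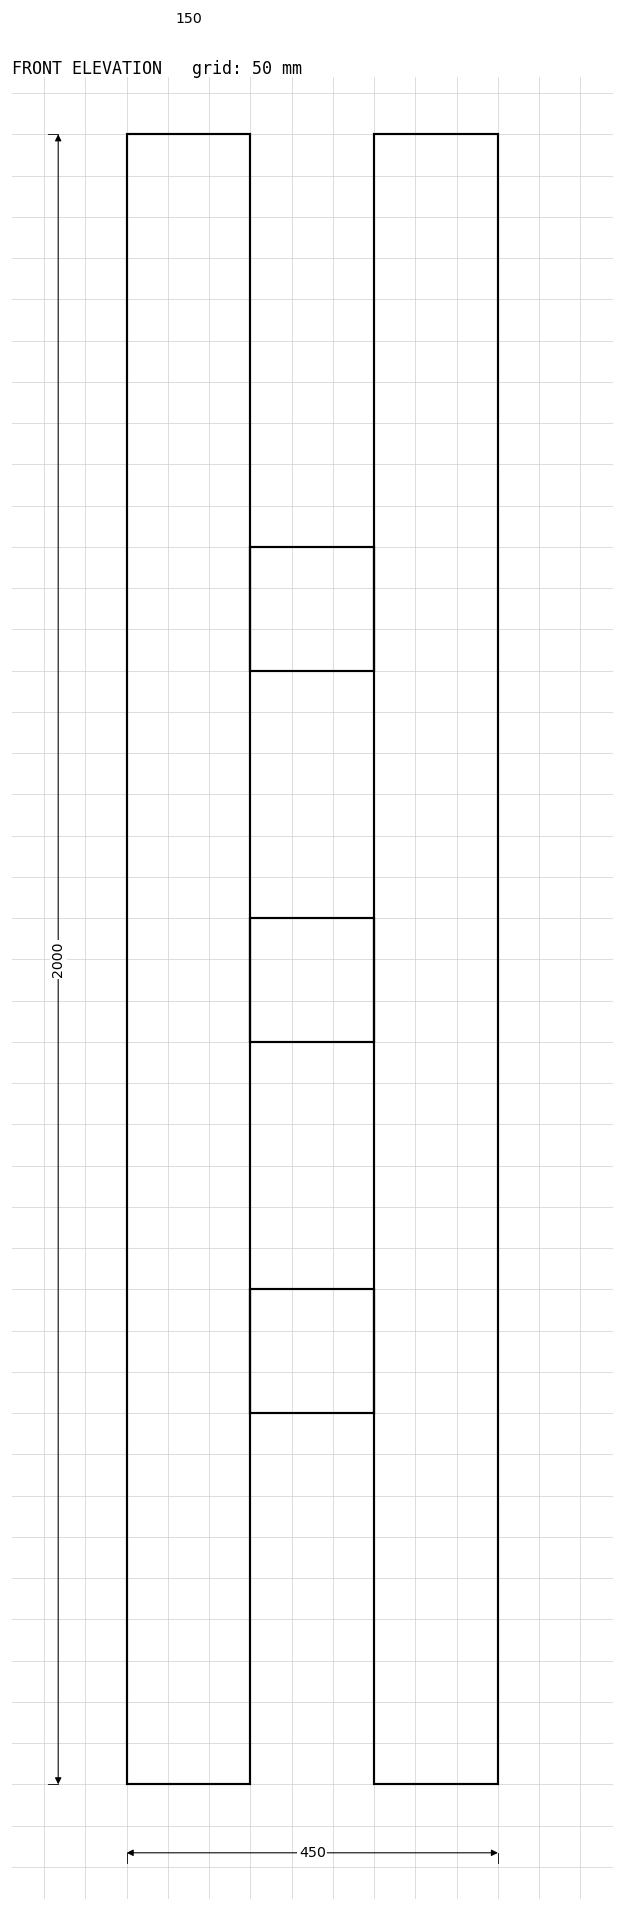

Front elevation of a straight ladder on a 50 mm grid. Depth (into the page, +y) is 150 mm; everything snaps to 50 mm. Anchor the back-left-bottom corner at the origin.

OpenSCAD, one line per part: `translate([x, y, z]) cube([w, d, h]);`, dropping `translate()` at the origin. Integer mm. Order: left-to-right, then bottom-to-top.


cube([150, 150, 2000]);
translate([150, 0, 450]) cube([150, 150, 150]);
translate([150, 0, 900]) cube([150, 150, 150]);
translate([150, 0, 1350]) cube([150, 150, 150]);
translate([300, 0, 0]) cube([150, 150, 2000]);
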